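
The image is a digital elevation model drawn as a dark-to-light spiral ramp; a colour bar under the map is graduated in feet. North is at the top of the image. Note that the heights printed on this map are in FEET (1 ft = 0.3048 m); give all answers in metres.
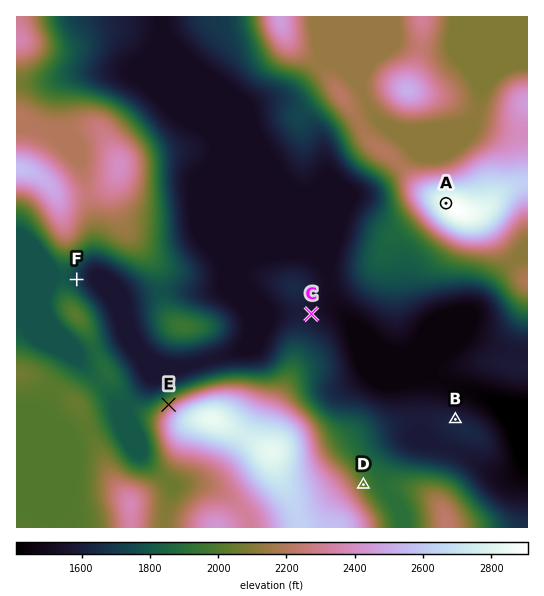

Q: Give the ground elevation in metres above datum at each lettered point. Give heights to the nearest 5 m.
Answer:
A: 880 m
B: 495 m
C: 480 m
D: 620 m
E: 660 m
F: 525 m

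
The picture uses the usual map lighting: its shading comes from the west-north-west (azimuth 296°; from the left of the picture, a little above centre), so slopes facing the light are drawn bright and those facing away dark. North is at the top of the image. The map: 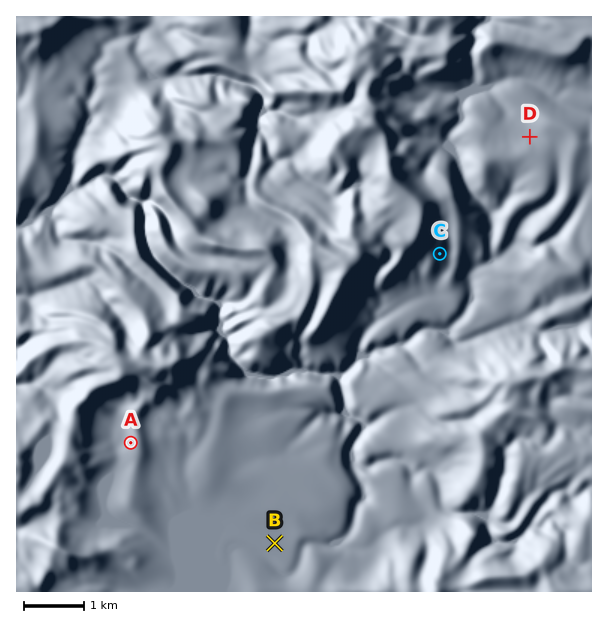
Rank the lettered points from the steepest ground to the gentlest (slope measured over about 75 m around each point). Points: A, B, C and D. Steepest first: C A D B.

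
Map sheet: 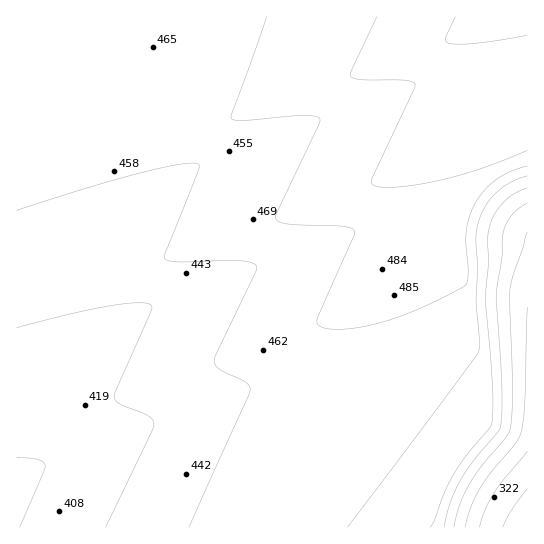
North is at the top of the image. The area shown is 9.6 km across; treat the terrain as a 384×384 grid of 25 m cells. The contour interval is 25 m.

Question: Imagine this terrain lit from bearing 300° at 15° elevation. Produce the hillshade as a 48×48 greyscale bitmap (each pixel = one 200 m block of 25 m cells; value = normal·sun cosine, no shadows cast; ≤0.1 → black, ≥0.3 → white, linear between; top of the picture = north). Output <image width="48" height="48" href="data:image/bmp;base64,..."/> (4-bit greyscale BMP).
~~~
<image width="48" height="48" href="data:image/bmp;base64,Qk32BAAAAAAAAHYAAAAoAAAAMAAAADAAAAABAAQAAAAAAIAEAAATCwAAEwsAABAAAAAAAAAAAAAAABEREQAiIiIAMzMzAERERABVVVUAZmZmAHd3dwCIiIgAmZmZAKqqqgC7u7sAzMzMAN3d3QDu7u4A////AN3d3d3d3d3d3d3MzMy7u7u7qqqmI1Z5q93d3d3d3d3d3d3MzMzLu7u7uqqmI0Z4q93d3d3d3d3d3d3czMzLu7u7uqqnMkVomt3d3d3d3d3d3d3dzMzMu7u7u6qpQjRnid3d3d3d3d3d3d3dzMzMu7u7u7qqYiNWeMzd3d3d3d3d3d3d3MzMy7u7u7qqlCNFZ7zMzd3d3d3d3d3d3MzMzLu7u7uqpyI0Vru8zM3d3d3d3d3d3czMzLu7u7uqqmIjRcu7vMzN3d3d3d3d3dzMzMu7u7u6qpUiRMzMzMzMzN3d3d3d3dzMzMu7u7u7qqlCNMzMzMzMzMzd3d3d3d3MzMy7u7u7qqpjRMzd3dzMzMzMzd3d3d3MzMzLu7u7uqpjRczd3d3dzMzMzMzd3d3czMzLu7u7uqlkRczN3d3d3dzMzMzMzd3dzMzMu7u7u6lUVczN3d3d3d3dzMzMzMzMzMzMu7u7u6hUVczM3d3d3d3d3dzMzMzMzMzMy7u7u6hUVrzMzd3d3d3d3d3dzMy7u8zMzLu7u6dEVqq8zN3d3d3d3d3d3czLu7u7u7u7u6dFZqqqu8zd3d3d3d3d3d3My7u7u7u7u5ZFZqqqqrvM3d3d3d3d3d3dzMu7uqq7u5ZFZ8u6qqqrvM3d3d3d3d3d3czLu6qqqoVFZ8zMu6qqq7zN3d3d3d3d3d3My7qqqXRFd8zMzMu6qqu7zN3d3d3d3d3czMu6qWNFZ8zMzMzMu7qru8zd3d3d3d3dzMy7uVNFZszMzMzMzMu7u7u8zd3d3d3dzMzMuWRFZszMzMzM3dzMu7u7vM3d3d3d3MzMyWRWd8zMzMzMzd3dzMu7u7vM3d3d3MzMyVVniMzMzMzMzd3d3d3Mu7u7vM3d3czMyERWeKu8zMzMzN3d3d3d3Mu7u7vMzMzMyURWd5qrvMzMzN3d3d3d3d3Mu7u7vMzMylNFZ6qZqrvMzM3d3d3d3d3dzLu6q7u8y3M0Zru6qaqrzMzd3d3d3d3d3dzLuqqru6U0VczLuqqqq7zN3d3d3d3d3d3cy7qqqqhDRczMzLuqqqq8zd3d3d3d3d3d3cu6qqmFRMzMzMzLuqqqu8zd3d3d3d3d3d3MuqqZh8zMzMzMzLuqqqvM3d3d3d3d3d3dzLupmczMzMzMzMzLuqqrvN3d3d3d3d3d3My7qszMzMzMzMzMzLuqq7zN3d3d3d3d3czMu8zMzMzMzMzMzMzLu6q7zd3d3d3d3dzMzMzMzMzMzMzMzM3dzLu7u8zd3d3d3dzMzMzMzMzMzMzMzM3d3dzLu7u8zd3d3d3MzMzMzMzMzMzMzMzd3d3dzLu7u8zd3d3czMzMzMzMzMzMzMzd3d3d3dzLu7u8zd3czMzMzMzMzMzMzMzN3d3d3d3dzLu7u8zMzMzMzMzMzMzMzMzM3d3d3d3d3dy7uru8zMzMzMzMzMzMzMzM3d3d3d3d3d3cy7qqu8zMzMzMzMzMzMzMzd3d3d3d3d3d3cu6qszMzMzMzMzMzMzMzd3d3d3d3d3d3d3Lug=="/>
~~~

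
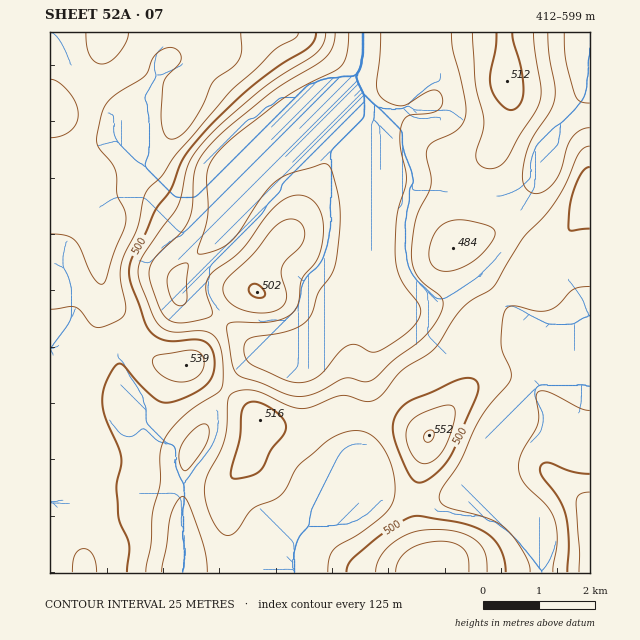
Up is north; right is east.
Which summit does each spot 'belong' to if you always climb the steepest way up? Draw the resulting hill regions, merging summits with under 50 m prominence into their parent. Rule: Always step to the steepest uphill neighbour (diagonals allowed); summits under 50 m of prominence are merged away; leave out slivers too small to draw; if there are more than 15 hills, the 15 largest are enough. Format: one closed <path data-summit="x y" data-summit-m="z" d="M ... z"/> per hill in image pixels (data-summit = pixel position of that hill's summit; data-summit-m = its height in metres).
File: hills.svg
<path data-summit="50 113" data-summit-m="599" d="M590 32l-540 1 0 540 133 0 2-30-3-17 0-29 4-38 33-57 26-36 15-13 16 0 11 3 13 0 5-3 21-20 12-20 11-11 11-5 9-2 16 16 30-2 17-5 38-21 26-24 14-19 13-35 20-36 4-21 5-12 34-46 4-14z"/><path data-summit="439 572" data-summit-m="565" d="M369 295l-9 2-11 5-11 11-12 20-21 20-5 3-24-3-19 2-16 16-22 31-33 57-4 38 0 29 3 17-1 30 359-1-2-29-6-17-11-14-40-29-34 14-25 4-28-3-39-10 3-6-2-38 9-35-2-45 16-47-1-10z"/><path data-summit="429 435" data-summit-m="552" d="M383 309l-2 14-15 41 2 45-9 35 2 38-3 6 39 10 28 3 25-4 31-13 14-43 36-79 3-17-2-2-10 0-8 4-29 8-35 1-11-6-30-28z"/><path data-summit="590 527" data-summit-m="540" d="M535 345l-1 9-6 15-36 79-9 34 41 30 11 14 6 17 2 30 47 0 0-187-9-2-11-7z"/>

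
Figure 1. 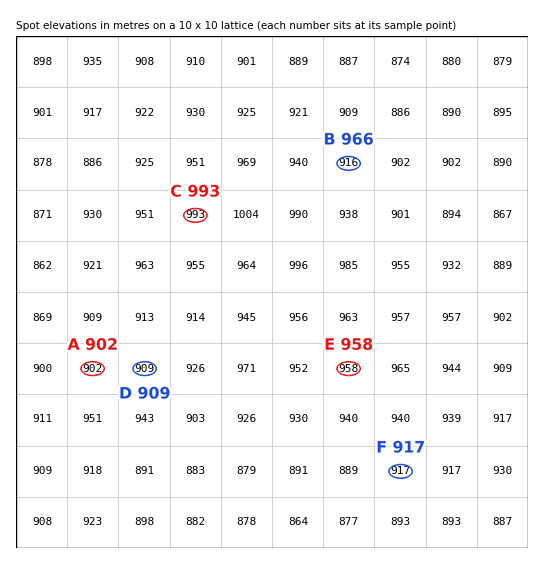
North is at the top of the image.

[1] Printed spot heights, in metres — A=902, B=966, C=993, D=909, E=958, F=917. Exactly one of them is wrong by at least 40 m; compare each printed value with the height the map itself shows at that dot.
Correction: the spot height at B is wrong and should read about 916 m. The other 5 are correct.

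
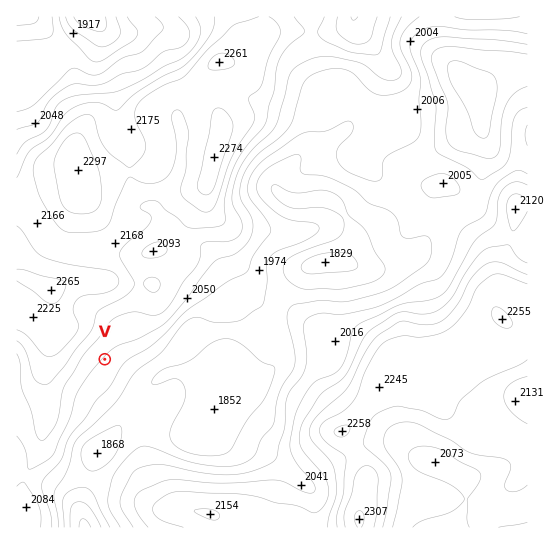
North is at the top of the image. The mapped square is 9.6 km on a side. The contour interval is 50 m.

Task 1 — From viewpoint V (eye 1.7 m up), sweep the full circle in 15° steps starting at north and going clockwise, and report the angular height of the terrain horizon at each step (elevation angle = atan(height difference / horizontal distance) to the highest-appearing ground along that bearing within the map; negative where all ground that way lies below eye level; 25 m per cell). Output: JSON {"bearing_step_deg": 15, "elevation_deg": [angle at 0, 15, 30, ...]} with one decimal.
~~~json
{"bearing_step_deg": 15, "elevation_deg": [7.3, 5.3, 3.8, 3.1, 0.0, 0.6, 2.0, 2.4, 2.5, 1.0, 1.8, 0.6, -2.4, -1.9, 0.6, 3.1, 4.5, 6.7, 9.2, 10.8, 11.8, 11.7, 10.4, 8.2]}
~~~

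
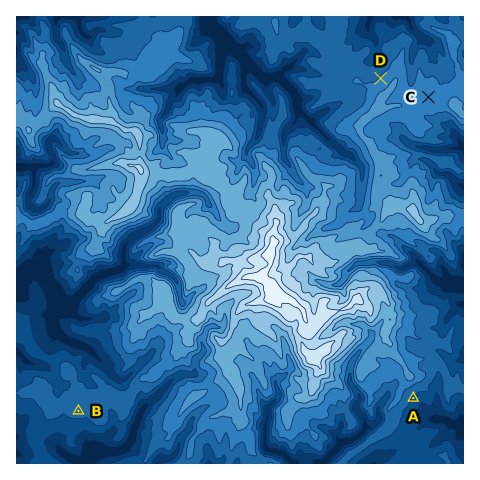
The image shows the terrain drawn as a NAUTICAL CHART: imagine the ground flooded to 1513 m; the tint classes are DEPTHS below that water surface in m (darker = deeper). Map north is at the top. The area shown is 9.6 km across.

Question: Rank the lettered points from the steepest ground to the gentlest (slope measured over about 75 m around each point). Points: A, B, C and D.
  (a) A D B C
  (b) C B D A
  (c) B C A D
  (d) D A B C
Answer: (a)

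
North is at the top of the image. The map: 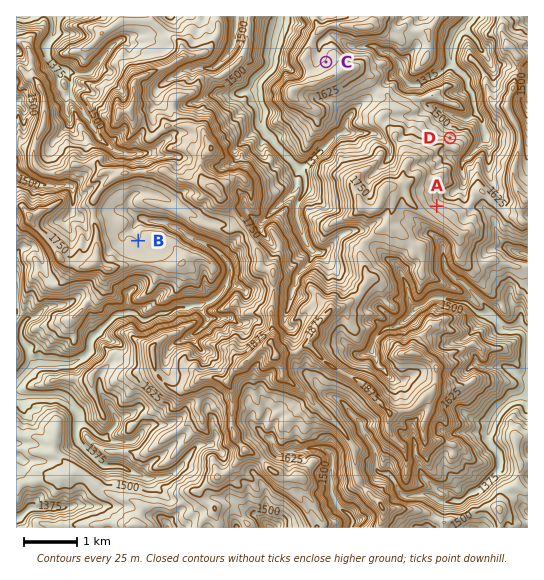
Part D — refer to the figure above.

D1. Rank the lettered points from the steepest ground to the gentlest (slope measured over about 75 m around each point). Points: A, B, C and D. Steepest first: D A C B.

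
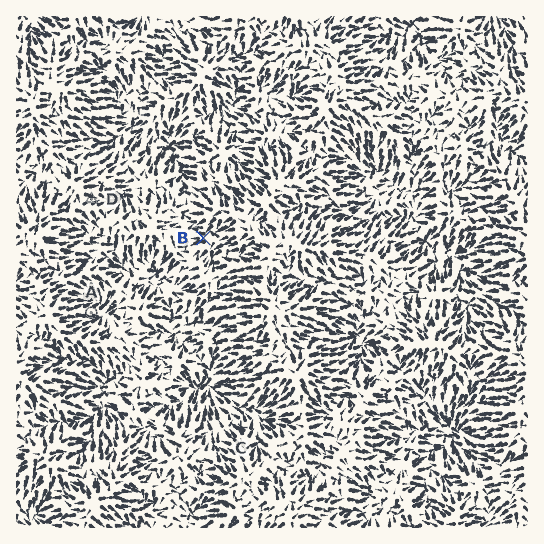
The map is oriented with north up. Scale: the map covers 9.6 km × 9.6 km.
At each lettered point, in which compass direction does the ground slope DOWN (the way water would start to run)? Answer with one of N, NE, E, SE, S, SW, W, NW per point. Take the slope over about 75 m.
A E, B W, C NW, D E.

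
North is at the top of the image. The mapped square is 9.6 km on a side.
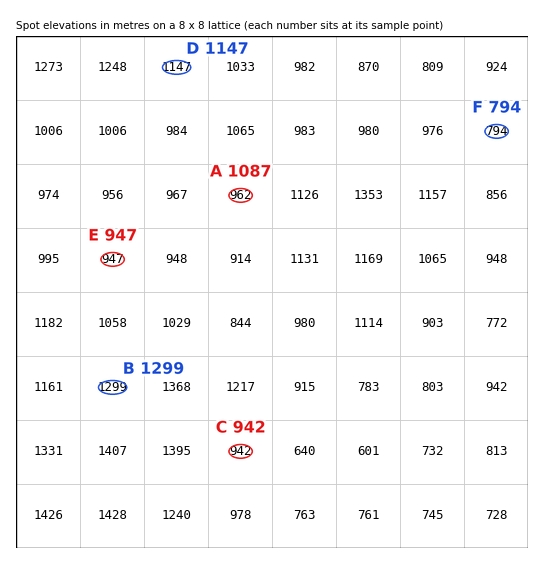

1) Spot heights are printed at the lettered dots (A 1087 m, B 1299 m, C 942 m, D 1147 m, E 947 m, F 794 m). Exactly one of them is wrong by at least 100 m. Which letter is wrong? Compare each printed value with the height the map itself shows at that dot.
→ A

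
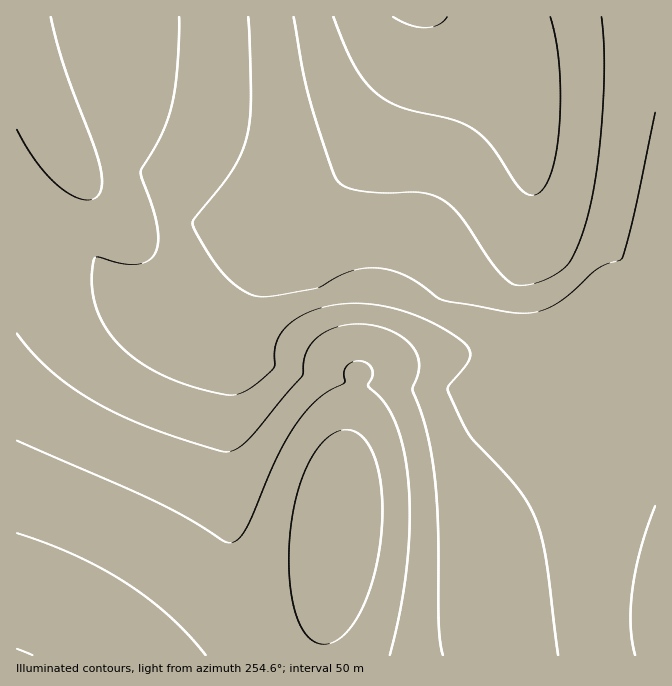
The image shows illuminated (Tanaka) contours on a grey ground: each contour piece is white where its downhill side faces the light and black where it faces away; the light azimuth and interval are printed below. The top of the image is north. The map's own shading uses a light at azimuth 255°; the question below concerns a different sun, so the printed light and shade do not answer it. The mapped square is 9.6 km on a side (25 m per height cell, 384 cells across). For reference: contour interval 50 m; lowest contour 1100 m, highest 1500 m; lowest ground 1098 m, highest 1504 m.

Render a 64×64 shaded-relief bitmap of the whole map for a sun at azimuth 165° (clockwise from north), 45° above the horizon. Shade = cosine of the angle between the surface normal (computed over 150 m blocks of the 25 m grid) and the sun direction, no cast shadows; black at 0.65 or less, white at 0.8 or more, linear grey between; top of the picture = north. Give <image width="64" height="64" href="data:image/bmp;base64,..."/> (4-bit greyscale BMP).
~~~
<image width="64" height="64" href="data:image/bmp;base64,Qk12CAAAAAAAAHYAAAAoAAAAQAAAAEAAAAABAAQAAAAAAAAIAAATCwAAEwsAABAAAAAAAAAAAAAAABEREQAiIiIAMzMzAERERABVVVUAZmZmAHd3dwCIiIgAmZmZAKqqqgC7u7sAzMzMAN3d3QDu7u4A////AHd3d3d3d3d3d3d3dmZlVEMzIiMzRVZmZmZmVVVVVVVmd3d3d3d3d3d3d3d3ZmVURDMiIjNFVmZmZmZVVVVVVVZ3d3d3d3d3d3d3d3dmZVVEMyIiM0RWZmZmZlVVVVVVVXd3d3d3d3d3d3d3d3ZmVUQzIiIjNFZmZmZmVVVVVVVVd3d3d3d3d3d3d3d3dmZVRDMiIiM0VWZmZmZVVVVVRER3d3d3d3d3d3d3d3d3ZlVEMyIiIzRVZmZmZlVVVVVERIh3d3d3d3d3d3d3d3dmZVRDMiIiNEVmZmZmVVVVVERDiIiId3d3d3d3d3d3d3ZlVEMyIiI0RWZmZmZVVVVURDOIiIiIh3d3d3d3d3d3d2ZVQzIiIjNFZmZmZmVVVVREM4iIiIiIh3d3d3d3iHd3ZlVEMyIiM0VmZmZmZVVVVEQziIiIiIiIiHd3d3eIiHd2ZVQzIiIzRWZmZmZmVVVURDOIiIiIiIiIiHd3eIiIh3ZlVEMyIjNFVmZmZmZVVVVEQ4iIiIiIiIiIiHeIiIiId2ZVQzMjM0VWZmZmZlVVVURDiIiIiIiIiIiIiIiIiIiHdmVEMzMzRVZmZmZmZVVVREOIiIiIiIiIiIiIiImZiIh3ZVQzMzRFVmZmZmZmVVVERIiIiIiIiIiIiIiImZmZiIdmVEMzNEVWZmZmZmZVVVREiIiIiIiIiIiIiIiZmZmYh3ZVRDM0RVZmZmZmZmVVVESIiIiIiIiIiIiIiZmamZmId2VURERFZmZmZmZmZVVVRIiIiIiIiIiIiIiJmqqqqZiHZlRERFVmZmZmZmZmVVVEiIiIiIiIiZmZmZmqqqqqmYh2VUREVWZnd3d2ZmZlVVSIiIiIiJmZmZmZmaqru6qpmHdlVUVVZnd3d3dmZmVVVIiIiIiJmZmZmZmaqru7u6qZh2ZVVVZmd3d3d3ZmZlVViIiIiImZmZmZmZqru7u7uqmIdmVVVmd3d3d3d2ZmVVWIiIiIiZmZmZmZmqu8zMy7qph3ZlVmZ3d3d3d3dmZlVYiIiIiJmZmZmZqqu8zMzMu6mYd2ZmZ3d3d3d3d3ZmZViIiIiImZmZmZqqq7zMzMzLuph3ZmZnd3eIiIh3d2ZlWIiIiIiJmZmZmqqrvM3d3Muph2VEREVWd3iIiId3ZmZXeIiIiIiZmZmaqqu8zMy6mHZUMyIREiM0VniIiHd2Zld3eIiIiImZmZmqq7u6qZiHdmVEMyIiIiIjRWd4d3ZmZ3d3d4iIiImZmZqZmYiImZmYh2ZVREREMzMzNFZ3d2Znd3d3d4iIiImZmHd3iJqru6qpiHdmZmZVVUQzM0VmZmd3d3d3d3iIiIdmVWiaq8zMzLuqmYiIh3d3ZlVDIjRmZmZnd3d3d3eHZURWeKvM3e7t3Mu7qqmZmZiId2VCIkZmZmZmZmd3d2RERWeJvN3v///u7dzMu7u7qqqYh2QyJWZmZmZmZmZkMzRWZ5q83v/////+7d3d3MzMy7qYdlQ0ZmZmZmZmVTIjRVZ4ms3v////7tzMu7zM3d3dzLqYdlVmZlVVVVVCIjRFZ4mrzu//7tzLqpmYiZqrze7t3LqYdmZVVVVVQyEjNFZniavM3My7u6qpmIh3d4iaze7tzLqXZVVVVVQxEiNEVniZqqqqqqqqqpmYiHd3d4iave7ty5d1VVVVQhEiM0VmeJiHd4mZqqqpmYiHd3d3iImavN3Kh3VVVVQxEiM0VWeHdlVWeImZqZmZiId3d3d4iZmaqph3dVVVQxEiM0RWd2VERFVniJmZmZiIh3d3d3iImZmYiHd1VVUxEiM0RWZlQzRERWZ4iJmZiIh3d3d3d4iJmZiId3VVVCIiM0RVZlMzM0REVmd4iIiIiHd3d3d3iIiZiIh3dVVDIjM0RVZUMzMzNERVZneIiIiIh3d3d3d4iIiIiHd1VTIjNEVVZUMzMzMzREVWd3iIiIiHd3d3d3iIiIiId3VUMzNEVVZUMzMzMzNERVZnd4iIiIh3d3Z3d4iIiIh3dVMzREVWZkMzMzMzNERFVWZ3eIiIiId3dnd3eIiIiHd2QzRFVWZlQzMzMzM0REVVZnd4iIiIh3d3Z3d4iIiId3U0RFVWZlREMzMzM0REVVZmd3iIiIiId3d3d3eIiIh3dURFVWZmRERERERERERVVmZ3eIiIiIh3d3d3d3iIiHd0RFVWZmVERERERERERVVWZneIiImYiId3d3d3d4iHd3RVVWZmVVRERERERERFVWZnd4iImZmIh3d3d3d3eId3dFVWZmZVVVRERERERFVVZmd3iIiZmYiId3d3d3d3d3d1VWZmZVVVVVRERERFVVVmZ3eIiJmZiIh3d3d3d3d3d3VWZmZlVVVVVVRERVVVVWZnd4iImZmIiHd3d3d3d3d3dWZmZlVVVVVVVVVVVVVVZmd3eIiJmYiId3dmd3d3d3d1ZmZmVVVVVVVVVVVVVVVmZnd4iIiIiIh3d2Znd3d3d3VmZmZVVVVVVVVVVVVVVVZmd3iIiIiIh3d2ZmZ3d3d3dWZmZVVVVVVVVVVVVVVVVmZ3d4iIiIh3d3ZmZmd3d3d2ZmZlZVVVVVVVVVVVVVVVZmd3iIiIh3d3ZmZmZnd3d3ZmVlVlVVVVVVVVVVVVVVVmZ3d4iId3d3ZmZmZmZ3d3dWVWVmZVVVVVVVVVVVVVVWZ3d4iHd3d2ZmZmZmZmZ3d1ZVZWZlVVVVVVVVVVVVVVZnd3iId3d2ZmZmZmZmZmd3"/>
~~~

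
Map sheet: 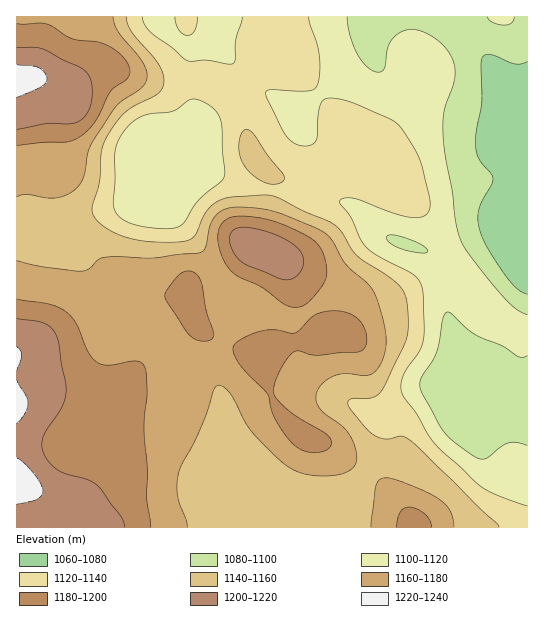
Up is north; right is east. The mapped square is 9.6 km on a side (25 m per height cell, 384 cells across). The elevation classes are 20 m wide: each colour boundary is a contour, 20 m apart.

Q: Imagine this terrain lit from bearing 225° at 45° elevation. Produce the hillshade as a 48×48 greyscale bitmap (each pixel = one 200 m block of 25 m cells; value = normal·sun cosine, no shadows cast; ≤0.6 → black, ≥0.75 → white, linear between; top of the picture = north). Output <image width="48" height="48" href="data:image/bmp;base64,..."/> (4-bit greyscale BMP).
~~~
<image width="48" height="48" href="data:image/bmp;base64,Qk32BAAAAAAAAHYAAAAoAAAAMAAAADAAAAABAAQAAAAAAIAEAAATCwAAEwsAABAAAAAAAAAAAAAAABEREQAiIiIAMzMzAERERABVVVUAZmZmAHd3dwCIiIgAmZmZAKqqqgC7u7sAzMzMAN3d3QDu7u4A////ALu7u7uqmIiaqqu7u7u7u7u8zLqHeJmZiMy7u7qpmImaqqu7u7u7u7u8zKmHeIiIiMy7qqqZmImaqqu7u7u7u7u8y5d3eHd3iLqZmZmZmZmaqru7u7u7u7u7uod4d2Z5mpiIiImqqZmaq7u7u7zMzLu7qYiIdmeau3d3iJqqqZmqq7u7u83d3LuqmZmHZWiruod4maq6mZmqqru7vN7t3LqZmZl2VnmqqYiZqqu6mZqqqqu7ze7tupiImZhlV4mqmZmaqru6maqqqqu83u3KmHZ4mpdVaJq6qaqqqru6qqq6qqu93tyodmaJqpZmiaq7qqqqqru6qqu6qqvN3cqXZmiauYZnmqu7qqqqqqu6qru6qqvN3LmIeJq7qXZomru7uqqZmaqqqruqmqvd26qZmrzMqHeJqru7u6qZmZqqqqqqmrze26qqq83cmIiaq7u7u6qZmZmqqqqqqs3uy6q7vN3bmJmqq7vMzKqZiJmqqqqqu83ty6u7zN3KmZqqq7zMzKqYiJmqqqqrzMzMuqq8zNy5iJmZq83d3JmIiJmqqqq8zLuqqaq7zMuoiJiIrN3dzIiHeJmruqvMy5mZmaq7u6mHiIh4rO7cuoh3eJqru7zNyYiaqru7qph3iId5ve3KmIh3iJq7zMzMuYmrvMy7qZiIiId5vdyod4iIiZq8zLvMqIq83u3LqpmYiHd5vMqGZpmZmau7u6q7mJve/+3LqpmId3d5vLl2Z5mqqqu7qpqqmK3//+y6qYh2ZmeJu6hmeKqqq7u6mZmZiL7/7cupiHZVVWeKu5dniaq7u7qpiIiHet/+y6mIdlVVVomruod4mru7uqmId3d3nP/sqYd2VVVWeavMuXeJqqqqqph2Zmd4vf65h2VURVV4rN3cqHiKq6qqqYdmd4iazduGVURERWeb3u3LmIiau7u7qph3iZqrzLhlRERWZ4m97ty5iImru7zMuqmImqq7u5hmZneImavN3cqYiJqru8zMy6mImqu7uqmJqqqqq7zMy6mIiZqru7zMupiImqu7u6u8zLqqq7u8uqmIiZqqu7vLupd4mqu7u83uy5mZqru7uqmIiJmqqszMuod4mru7u87tuYiZqru7upmIiZmqqt3My5iIqru7vN7smIiaq8y7qpiImZmqmd3d3KmJq7u7vN7biImrvMuqmZmZmZmqqt3d3LmZq8zMvN3KiJq7u7qpmZmZmZqqqszN3KmJvN3LvN3JiJq7u6qZmZmZmZqqqszMy5iavNzLzdy5mau7u6mImaqqqpqqq7u7uoibzMuqvMupmru7upmJmqqqqZmqu7u6qYiruqmau7qau8y7qpmZqru6qZmru6qZiIiqmHeJqqqrzMy6qZmaq8u6mZmrvIiHd4mpdVZ5qqq8zMu6mZmqvMu5iIq8zId2eImXVEaKqqu8zLqpmZmrvLuoiJvN3Ih3iZmGRFiru7u8y6qZmZqru7qIibzdzJmZqql1RXq7u7u7u6mZmZqru6mIm83cy6qqqql1Vpu7uru7u6qZmZqqqqmZrM3Muw=="/>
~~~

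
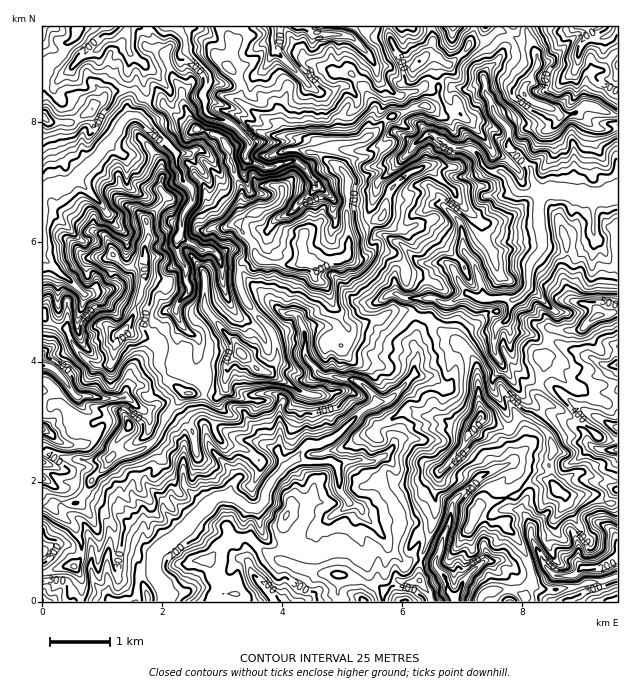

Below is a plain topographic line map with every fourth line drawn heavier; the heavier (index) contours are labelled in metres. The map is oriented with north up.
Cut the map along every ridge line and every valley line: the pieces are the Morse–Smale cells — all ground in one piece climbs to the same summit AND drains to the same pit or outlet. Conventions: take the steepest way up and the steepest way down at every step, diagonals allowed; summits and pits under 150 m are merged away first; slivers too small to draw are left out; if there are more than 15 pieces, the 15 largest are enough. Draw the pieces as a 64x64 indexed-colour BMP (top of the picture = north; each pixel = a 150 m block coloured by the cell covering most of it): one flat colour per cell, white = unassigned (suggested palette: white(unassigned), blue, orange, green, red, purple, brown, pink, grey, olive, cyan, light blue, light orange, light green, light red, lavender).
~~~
<image width="64" height="64" href="data:image/bmp;base64,Qk12CAAAAAAAAHYAAAAoAAAAQAAAAEAAAAABAAQAAAAAAAAIAAATCwAAEwsAABAAAAAAAAAA////ALR3HwAOf/8ALKAsACgn1gC9Z5QAS1aMAMJ34wB/f38AIr28AM++FwDox64AeLv/AIrfmACWmP8A1bDFABERERERERERERERERERERERERERERAAd3AAALu+7u7uEREREREREREREREREREREREREREREAd3d3d3u77u7u4REREREREREREREREREREREREREREAB3d3d3d7vu7u7hEREREREREREREREREREREREREREQB3d3d3d7u7u+7uERERERERERERERERERERERERERFRB3d3d3d3u7u7u74RERERERERERERERERERERERERFVV3d3d3d3e7u7u7uxERERERERERERERERERERERERFVVVd3d3d3e7u7u7u7EREREREREREREREREREREREREVVVV3d3d3e7u7u7u7sREREREREREREREREREREREREVVVVXd3d3d7u7u7u7uxEREREREREREREREREREREREVVVVVV3d3u7u7u7u7u7EREREREREREREREREREREREVVVVVVXd3e7u7u7u7u7uqqhEREREREREREREREREREVVVVVVVd3d3e7u7u7u7maqqoREREREREREREREREREVVVVVVVV3d3d3e7u5mZmZqqqqERERERERERERERERERVVVVVVVXd3d3d3e3mZmZmqqqoRERERERERERERERERFVVVVVVVd3d3d3d3mZmZmaqqqqERERERERERERERERERVVVVVVVXd3d3d3eZmZmZqqqqqhEREREREREREREREREREVVVVVV3d3d3d3mZmZmqqqqqqqoRERERERERERERERERFVVVVVd3d3d3eZmQAKqqqqqqqqEREREREREREREREREVVVVVV3d3d3eZmQAAqqqqqqqqoREBEREREREREREREVVVVVVVd3Z3eZmZkACqqqqqqqqqEAARERERERERERERVVVVVVVWZmZpmZmZmaqqqqqqraoAABERERERERERERVVVVVVVVZmZmaZmZmZqqqqqqrd3dAAEREREREREREREVVVVVVVVmZmaZmZmZmqrd3d3d3d1EQiEREREREREREREVVVVVVWZmZpmZmZmaqt3d3d3d1ERCIRERERERERERERFVVVVWZmZmmZmZmZqt3d3d3d1ERCIiEREREREREREREVVVVVZmZmZpmZmZnd3d1N3d3UREIiIRIiERERERERERVVVVVmZmZmmZmZmd3dRETd3dREQiIiIiIREREREREREVVVVWZmZmaZmZmZDd1ERN3d1ERCIiIiIhEREREREREVVVVWZmZmZpmZmZkA1ERE3dREREIiIiIiERERERERERFVVmZmZmZmmZmZmQD/REREREREIiIiIiEREREREREREVVmZmZmZmZmZpmZ//9EREREREIiIiIiERERERMzMxERVmZmZjNmZmZmaZn//0REREREQiIiIiEREREREzMzMzNmZmZmM2ZmZmZmZv//9ERERERCIiIiIREREREzMzMzMzYzZmYzZmZmZmZm//9EREREREQiIiIRERERETMzMzMzMzMzMzMzZmZmZmb/9ERERERERCIiIhERERETMzMzMzMzMzMzMzNmZmZmZv9EREREREREIiIiERERETMzMzMzMzMzMzMzM2ZmZmZm9EREREREREQiIiIRERERMzMzMzMzMzMzMzMzZmZmZmNEREREREREQiIiIiIiIiIiIjMzMzMzMzMzMzM2ZmZmY0RERERERERCIiIiIiIiIiIiMzMzMzMzMzMzMzMzMzYzREREREREREIiIiIiIiIiIiIzMzMzMzMzMzMzMzMzMzNEREREREREQiIiIiIiIiIiIjMzMzMzMzMzMzMzMzMzM0RERERERERCIiIiIiIiIiIiMzMzMzMzMzMzMzMzMzMzRERERERERCIiIiIiIiIiIiIzMzMzMzMzMzMzMzMzMzNERERERERCIiIiIiIiIiIiIjMzMzMzMzMzMzMzMzMzM0REREREQiIiIiIiIiIiIiIiMzMzMzMzMzMzMzMzMzMziIREREIiIiIiIiIiIiIiIiIzMzMzMzMzMzMzMzMzMzOIiEREQiIiIiIiIiIiIiIiIjMzMzMzMzMzMzMzMzMzM4iIhERCIiIiIiIiIiIiIiIjMzMzMzMzMzMzMzMzMzMziIiIREIiIiIiIiIiIiIiIjMzMzMzMzMzMzMzMzMzMzOIiIiEIiIiIiIiIiIiIiIiMzMzMzMzMzMzMzMzMzMzM4iIiIgiIiIiIiIiIiIiIiIiIjMzMzMzMzMzMzMzMzMziIiIiCIiIiIiIiIiIiIiIiIiIzMzMzMzMzMzMzMzMzOIiIiIgiIiIiIiIiIiIiIiIiIiMzMzMzMzMzMzMzMzM4iIiIiIIiIiIiIiIiIiIiIiIiIiMzMzMzMzMzM8wzM8iIiIiIgiIiIiIiIiIiIiIiIiIiIiIzMzMzMzPMzMzMyIiIiIiCIiIiIiIiIiIiIiIiIiIiIiMzMzMzPMzMzMzIiIiIiIIiIiIiIiIiIiIiIiIiIiIiIzMzMzM8zMzMzMiIiIiIgiIiIiIiIiIiIiIiIiIiIiIjMzMzMzzMzMzMyIiIiIiCIiIiIiIiIiIiIiIiIiIiIiMzMzMzM8zMzMzIiIiIiIIiIiIiIiIiIiIiIiIiIiIiIzMzMzMzzMzMzMiIiIiIgiIiIiIiIiIiIiIiIiIiIiIzMzMzMzPMzMzMyIiIiIiCIiIiIiIiIiIiIiIiIiIiIjMzMzMzPMzMzMzIiIiIiCIiIiIiIiIiIiIiIiIiIiIiMzMzMzM8zMzMzM"/>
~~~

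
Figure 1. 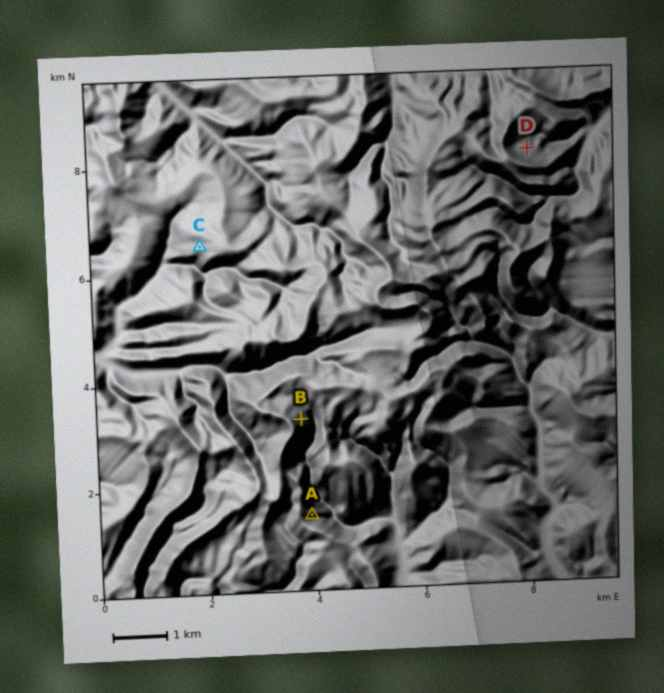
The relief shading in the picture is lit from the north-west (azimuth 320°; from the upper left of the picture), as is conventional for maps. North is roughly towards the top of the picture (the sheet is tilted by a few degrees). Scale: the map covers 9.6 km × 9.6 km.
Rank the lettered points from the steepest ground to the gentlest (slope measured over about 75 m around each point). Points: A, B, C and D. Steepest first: B A D C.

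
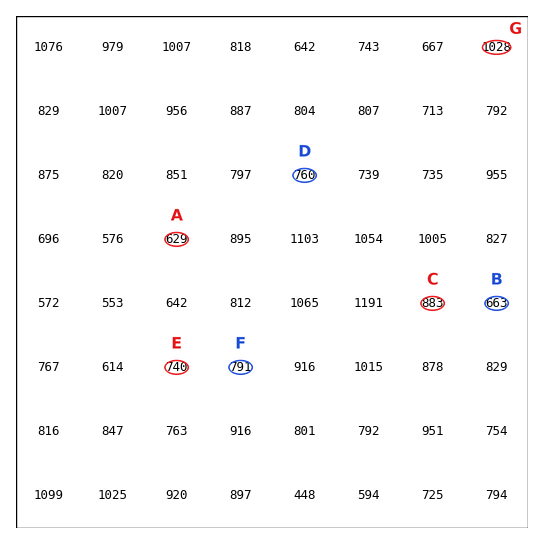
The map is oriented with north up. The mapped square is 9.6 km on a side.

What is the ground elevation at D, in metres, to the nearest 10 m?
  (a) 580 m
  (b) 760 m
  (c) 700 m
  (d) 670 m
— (b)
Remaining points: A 630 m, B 660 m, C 880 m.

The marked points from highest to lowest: G F E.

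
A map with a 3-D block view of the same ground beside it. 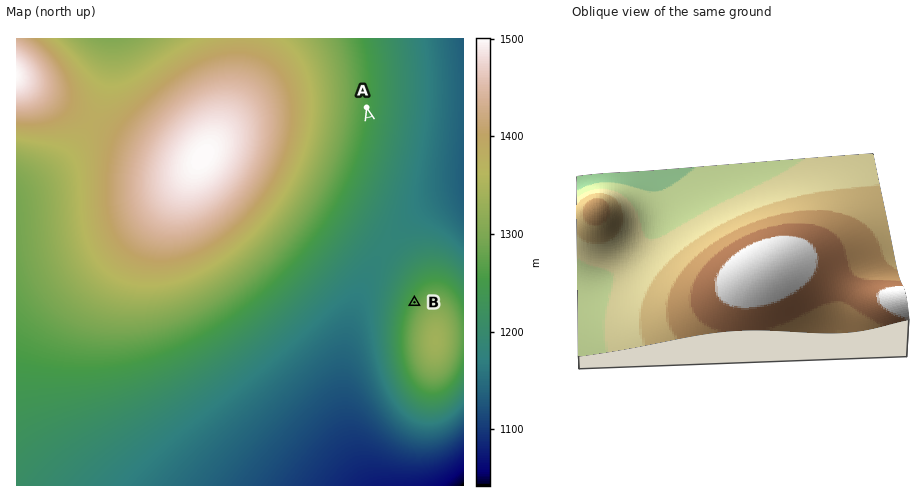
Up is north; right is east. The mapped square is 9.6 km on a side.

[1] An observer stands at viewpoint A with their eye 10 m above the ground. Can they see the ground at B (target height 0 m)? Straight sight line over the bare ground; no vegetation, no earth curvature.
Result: yes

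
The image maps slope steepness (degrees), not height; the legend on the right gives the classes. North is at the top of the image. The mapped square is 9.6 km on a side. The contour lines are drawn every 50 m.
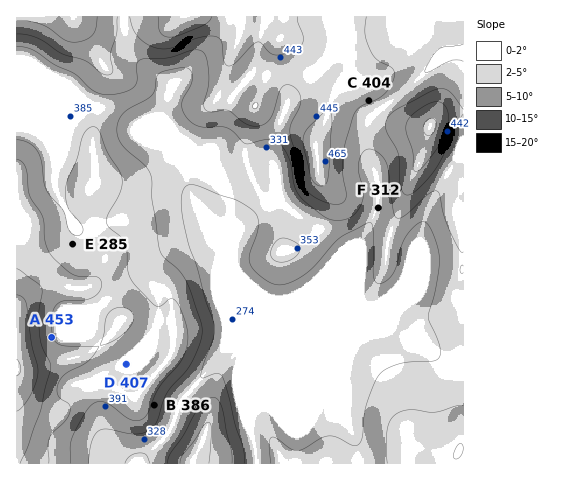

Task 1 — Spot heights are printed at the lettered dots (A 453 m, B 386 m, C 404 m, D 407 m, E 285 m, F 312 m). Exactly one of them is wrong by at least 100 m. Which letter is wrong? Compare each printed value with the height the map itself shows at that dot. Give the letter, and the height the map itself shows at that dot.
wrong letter E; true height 410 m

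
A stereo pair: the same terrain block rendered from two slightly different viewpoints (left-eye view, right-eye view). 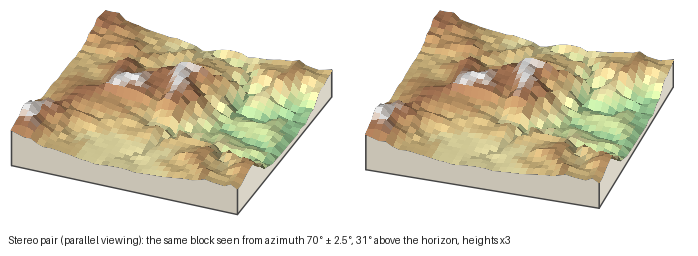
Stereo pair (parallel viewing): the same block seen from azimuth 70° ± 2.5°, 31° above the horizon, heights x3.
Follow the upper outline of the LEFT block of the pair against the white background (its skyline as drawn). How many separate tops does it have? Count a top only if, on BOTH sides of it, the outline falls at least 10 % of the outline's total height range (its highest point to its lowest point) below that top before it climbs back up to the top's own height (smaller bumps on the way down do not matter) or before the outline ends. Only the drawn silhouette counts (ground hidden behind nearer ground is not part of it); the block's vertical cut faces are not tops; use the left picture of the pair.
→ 2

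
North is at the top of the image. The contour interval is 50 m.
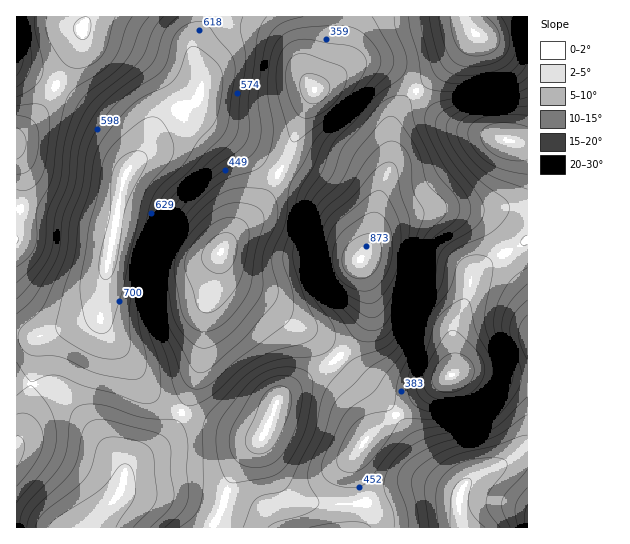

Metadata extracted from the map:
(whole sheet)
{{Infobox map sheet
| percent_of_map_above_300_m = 92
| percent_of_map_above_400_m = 73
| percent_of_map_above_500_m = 52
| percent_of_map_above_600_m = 29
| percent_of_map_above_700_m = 11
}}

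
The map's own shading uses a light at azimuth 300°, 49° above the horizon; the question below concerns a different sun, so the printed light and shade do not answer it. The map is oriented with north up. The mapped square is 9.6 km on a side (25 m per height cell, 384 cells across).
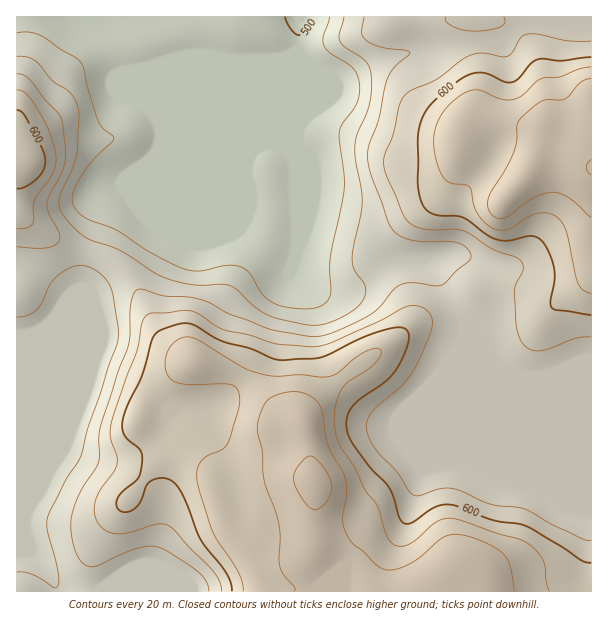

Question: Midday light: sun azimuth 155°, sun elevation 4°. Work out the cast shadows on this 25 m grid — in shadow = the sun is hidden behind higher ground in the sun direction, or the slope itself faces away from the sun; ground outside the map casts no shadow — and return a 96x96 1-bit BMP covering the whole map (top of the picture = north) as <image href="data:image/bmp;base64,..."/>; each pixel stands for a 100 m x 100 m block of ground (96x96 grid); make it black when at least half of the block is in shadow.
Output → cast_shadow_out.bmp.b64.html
<image width="96" height="96" href="data:image/bmp;base64,Qk2+BAAAAAAAAD4AAAAoAAAAYAAAAGAAAAABAAEAAAAAAIAEAAATCwAAEwsAAAIAAAAAAAAA////AAAAAAAAAAAAAAAAAAAAAAAAAAAAAAAAAAAAAAAAAAAAAAAAAAAAAAAAAAAAAAAAAAAAAAAAAAAAAAAAAAAAAAAAAAAAAAAAAAAAAAAAAAAAAAAAAAAAAAAAAAAAAAAAAHAAAAAAAAAAAAAAAHgAAAAAAAAAAAAAAHwBgAAAAAAAAAAAAH4f4AAAAAAAAAAAAH//8AAAAAAAAAAAAD//4AAAAAAAAAAAAD//wAAAAAAAAAAAAD//AAAAAAAAAAAAAD+AAAAAAAAAAAAAAB8AAAAAAAAAAAAAAB4AAAAAAAAAAAAAAAgAAAAAAAAAAAAAAAAAAAAAAAAAAAAAAAAAAAAAAAAAAAAAAAAAAAAAAAAAAAAAAAAAAAAAAAAAAAAAAAAAAAAAAAAAAAAAAAAAAAAAAAAAAAAAAAAAAAAAAAAAAAAAAAAAAAAABgAAAAAAAAAAAAAAB4AAAAAAAAAAAAAAB8AAAAAAAAAAAAAAD8AAAAAAAAAAAAAAD+AAAAAAAAAAAAAAD+AAAAAAAAAAAAAAB+AAAAAAAAAAAAAAB+AAAAAAAAAAAAAAB+AAAAwAAAAAAAAAB/AAAB4AAAAAAAAAB/AAAB4AAAAAAAAAA/gAAA/4AAAAAAAAA/gAAA/+AAAAAAAAA/gAAA//gAAAAAAAAfAAPh//8AAAAAAAAfA4fz///AAAAAAAAOB4f3///gAAAAAAAAD8fH///wAAAAAAAAD8EH///wAAAAAAAAH8AH///wAAAAAAAAH8AH///wAAAAAAAAH8AH///gAAAAAAAAH+AD///AAAAAAAAAH/AD//+AAAAAAAAAH/gA//4AAAAAAAAAD/wAP8AAAAAAAAAAD/wADwAAAAAAAAAAAfgAAAAAAAAAAAAAAAAAAAAAAAAAAAAAAAAAAAAAAAAAAAAAAAAAAAAAAAAAAAAAAAAAAAAAAAAAAAAAAAAAAAAAAAAAAAAAAAAAAAAAAAAAAAAAAAAAAAAAAAAAAAAAAAAAAAAAAAAAAAAAAAAAAAAAAAAAAAAAAAAAAAAAAAAAAAAAAAAAAAAAAAAAAAAAAAAAAAAAAAAAAAAAAAAAAAAAAAAAAAAAAAAAAAAAAAAAAAAAAAAAAAAAAAAAAAAAAAAAAAAAAAAAAAAAAAAAAAAAAAAAAAAAAAAAAAAAAAAAAAAAAAAAAAAAAAAAAAAAAAAAAAAAAAAAAAAAAAAAAAAAAAAAAAAAAAAAAAAAAAAAAAAAAAAAAAAAAAAAAAAAAAAAAAAAAAAAAAAAAAAAAAAAIAAAAAAAAAAAAAwAOAAAAAAAAAAAAAAAfAHAAAAAAAAAAAAAfAPAAAAAAAAAAAAAfgPgAAAAAAAAAAAA/wPAAAAAAAAAAAAA/4PB8AAAAAAAAAAA/4PD8AAAAAAAAAAA/4GD8AAAAAAAAAAAfwAD8AAAAAAAAAAAPAAD8AAAAAAAAAAAAAAD8AAAAAAAAAAAAAAD4AAAAAAAAAAAAAADwAAAAAAAAAAAAAABgAAAAAAAAAAAAAAAAAAAAAAAAAAAAAAAA="/>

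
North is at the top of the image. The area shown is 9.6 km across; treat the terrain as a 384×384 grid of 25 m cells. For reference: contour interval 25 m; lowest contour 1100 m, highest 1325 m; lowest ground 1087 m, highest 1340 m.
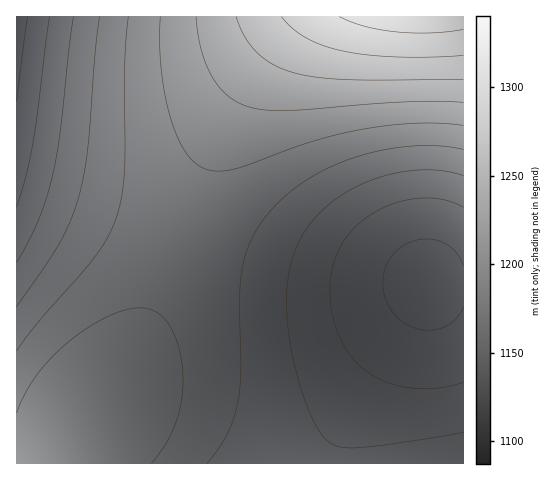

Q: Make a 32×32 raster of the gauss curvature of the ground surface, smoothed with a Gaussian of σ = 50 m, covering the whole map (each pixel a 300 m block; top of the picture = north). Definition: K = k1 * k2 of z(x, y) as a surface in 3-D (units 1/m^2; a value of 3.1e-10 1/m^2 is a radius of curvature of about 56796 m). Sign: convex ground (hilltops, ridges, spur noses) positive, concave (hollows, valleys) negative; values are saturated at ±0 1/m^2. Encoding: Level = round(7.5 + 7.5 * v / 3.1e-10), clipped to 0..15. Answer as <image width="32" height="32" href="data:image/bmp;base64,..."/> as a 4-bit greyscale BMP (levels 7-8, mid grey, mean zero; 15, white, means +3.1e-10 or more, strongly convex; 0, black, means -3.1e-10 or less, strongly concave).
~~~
<image width="32" height="32" href="data:image/bmp;base64,Qk12AgAAAAAAAHYAAAAoAAAAIAAAACAAAAABAAQAAAAAAAACAAATCwAAEwsAABAAAAAAAAAAAAAAABEREQAiIiIAMzMzAERERABVVVUAZmZmAHd3dwCIiIgAmZmZAKqqqgC7u7sAzMzMAN3d3QDu7u4A////AP///ty6mHZVREREREVWZ3j//+3LqZh3ZVVERERVVmd3//7dy6mYh3ZlVVRFVWZ3d//t3LqpmId3ZlVVVVZmd3f+3MuqmZiId3ZmVVVmZ3iI3cu6qZmIiId3ZmZmZneIiMy7qpmYiIiId3ZmZnd4iZm6qpmIiIiIiHd3d3d4iZqqqZmIiIiIiIh3d3d3iJqru5mIh3d3d3d3d3d3iJmrvMyId3d3d3d3d3d3eImavM3ud3dmZmZmd3d3d3iJq83u/2ZmZmZmZmZmZ3eImqze//9mZVVVVVVmZmZneJq87///VVVVVVVVVVVWZ3iaze///1VVRERERVVUVWZ4ms3///9VVEREREREREVWeJrN////VVVVVVVVVEREVWeJvO///1VVVVVVVVVERFVneavO//9mZVVVVVVVVERFVniavO7/ZmZmZmZlVVVERVZniavN3WZmZmZmZmVVRERVZniau8tmZmZmZmZmVVRERVZ3iaqqZ3d3d3ZmZlVURERVZ4iZmHd3d3d3dmZlVEREVWZ4iId3d3d3d3dmZVVERFVmd4h3d3d3d3d3dmZVRERVZnd3dnd4iIh3d3dmVVRFVWZ3d3aIiIiIiHd3ZlVVVVZneIiHiIiIiIiHd2ZlVVVmd4iJiIiIiIiIh3d2ZlVmZ3iJmZmIiIiIiIh3dmZmZneJmqu6"/>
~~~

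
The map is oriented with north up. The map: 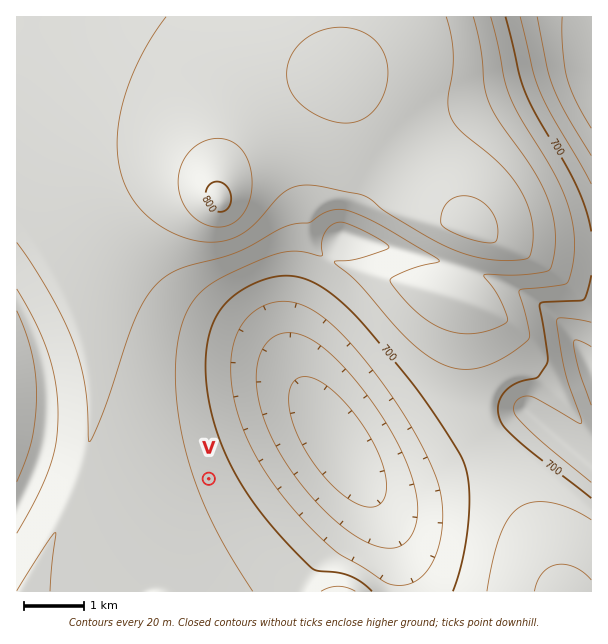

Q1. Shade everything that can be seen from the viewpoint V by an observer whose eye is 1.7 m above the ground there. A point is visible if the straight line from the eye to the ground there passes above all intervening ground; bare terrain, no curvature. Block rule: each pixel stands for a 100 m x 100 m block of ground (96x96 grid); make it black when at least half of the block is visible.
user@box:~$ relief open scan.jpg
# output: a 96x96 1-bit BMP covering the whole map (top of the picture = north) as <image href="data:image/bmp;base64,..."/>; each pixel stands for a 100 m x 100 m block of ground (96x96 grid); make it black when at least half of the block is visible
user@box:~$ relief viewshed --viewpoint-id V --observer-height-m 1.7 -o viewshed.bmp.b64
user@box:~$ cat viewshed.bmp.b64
<image width="96" height="96" href="data:image/bmp;base64,Qk2+BAAAAAAAAD4AAAAoAAAAYAAAAGAAAAABAAEAAAAAAIAEAAATCwAAEwsAAAIAAAAAAAAA////AAAAAAAAAAAAA///w////+AAAAAAA///x////+AAAAAAB////////+AAAAAAD////////+AAAAAAD////////+AAAAAAH////////+AAAAAAP////////+AAAAAAP////////8AAAAAAf////////8AAAAAAf////////8AAAAAA/////////8AAAAAA///A/////4AAAAAB//4Af////4AAAAAB//gAP////4AAAAAD/+AAP////wAAAAAH/8AAP////wAAAAAH/wAAP////gAAAAAP/gAAP////AAAAAAf+AAAP////AAAAAAf8AAAP///+AAAAAA/4AAAP///8AAAAAB/4AAAf///8AAAAAB/wAAAf///4AAAAAD/wAAA////wAAAAAH/wAAA////gAAAAAH/wAAB////AAAAAAP/wAAB///+AAAAAAP/wAAD///+AAAAAAf/wAAH///8AAAAAAf/wAAH///8AAAAAA//wAAP///4AAAAAA//4AAf///4AAAAAA//4AA////4AAAAAB//8AB////8AAAAAB//8AD////8AAAAAB//+AH////8AAAAAD///Af////8AAAAAD///x/////+AAAAAD/////////+AAAAAH/////////+AAAAAH//////////AAAAAH//////////AAAAAH//////////AAAAAH//////////AAAAAH//////////AAAAAH//////////AAAAAP/////////+AAAAAP/////////4AAAAAP/////////AAAAAAP////////8AAAAAAP////////gAAAAAAH///////4AAAAAAAH///////AAAAAAAAH//////wAAAAAAAAH/////+AAAAAAAAAH/////wAAAAAAAAAH/////gAAAfwAAAAD/////AAA//wAAAAD/////AAP//AAAAAD/////AB//4AAAAAB/////gP//AAAAAAA/////5//8AAAAAAAf///////wAAAAAAAP///////gAAAAAAAD///////AAAAAAAAAMAP///+AAAAAAAAAAAD///8AAAAAAAAAAAD///wAAAAAAAAAAAB///gAAAAAAAAAAAB///gAAAAAAAAAAAA///AAAAAAAAAAAAA//+AAAAAAAAAAAAA//+AAAAAAAAAAAAA//8AAAAAAAAAAAAAf/8AAAAAAAAAAAAAf/wAAAAAAAAAAAAAf/gAAAAAAAAAAAAAP/AAAAAAAAAAAAAAH4AAAAAAAAAAAAAAAAAAAAAAAAAAAAAAAAAAAAAAAAAAAAAAAAAAAAAAAAAAAAAAAAAAAAAAAAAAAAAAAAAAAAAAAAAAAAAAAAAAAAAAAAAAAAAAAAAAAAAAAAAAAAAAAAAAAAAAAAAAAAAAAAAAAAAAAAAAAAAAAAAAAAAAAAAAAAAAAAAAAAAAAAAAAAAAAAAAAAAAAAAAAAAAAAAAAAAAAAAAAAAAAAAAAAAAAAAAAAAAAAAAAAAAAAAAAAAAAAAAAAAAAAAAAAAAAAAAAAAAA="/>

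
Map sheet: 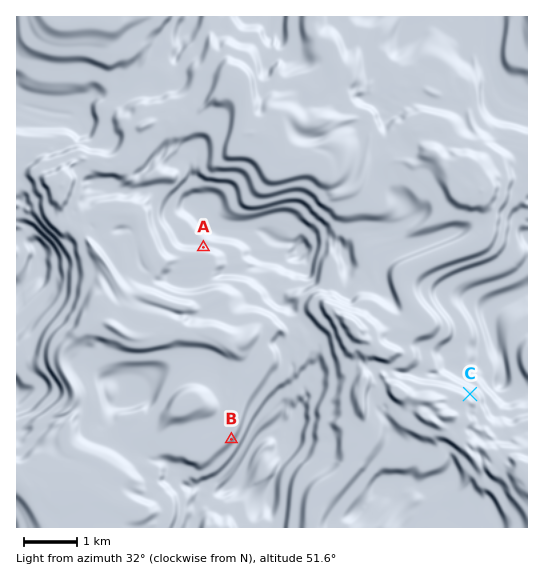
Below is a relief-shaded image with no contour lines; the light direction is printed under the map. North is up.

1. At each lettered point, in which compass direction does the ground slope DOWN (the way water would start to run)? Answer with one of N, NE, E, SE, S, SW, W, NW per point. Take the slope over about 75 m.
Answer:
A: N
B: SE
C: NE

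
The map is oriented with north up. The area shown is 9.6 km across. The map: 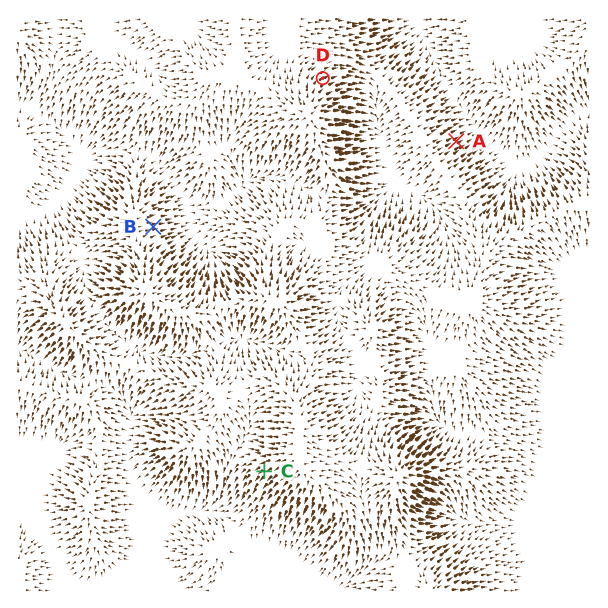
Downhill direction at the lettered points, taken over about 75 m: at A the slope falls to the NE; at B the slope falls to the E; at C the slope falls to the SW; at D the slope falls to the NE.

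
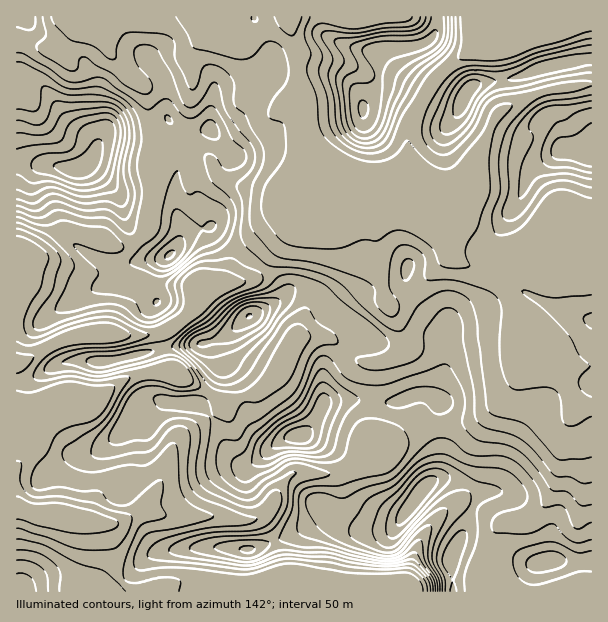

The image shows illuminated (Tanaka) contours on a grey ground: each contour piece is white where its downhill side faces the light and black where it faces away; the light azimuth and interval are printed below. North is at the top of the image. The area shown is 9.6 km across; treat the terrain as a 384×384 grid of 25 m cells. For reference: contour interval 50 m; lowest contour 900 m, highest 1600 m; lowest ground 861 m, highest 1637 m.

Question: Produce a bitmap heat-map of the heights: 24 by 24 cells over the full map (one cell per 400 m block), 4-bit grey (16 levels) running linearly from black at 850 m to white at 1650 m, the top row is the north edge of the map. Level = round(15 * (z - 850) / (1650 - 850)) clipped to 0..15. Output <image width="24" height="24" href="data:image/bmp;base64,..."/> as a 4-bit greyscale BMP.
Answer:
<image width="24" height="24" href="data:image/bmp;base64,Qk2WAQAAAAAAAHYAAAAoAAAAGAAAABgAAAABAAQAAAAAACABAAATCwAAEwsAABAAAAAAAAAAAAAAABEREQAiIiIAMzMzAERERABVVVUAZmZmAHd3dwCIiIgAmZmZAKqqqgC7u7sAzMzMAN3d3QDu7u4A////AGQzMzM0MzMzScu8u0MiNFZ3ZWeJe8u8yyERJEVmeJq8usuqqhESIzRVV6qs27uqmSMzMzV4d4iazbu6iCNEREaJqZiIq6qYdyNFZkV4rMmImZiHZiIjZmdnibqZmZdmZjMzRlZ3d6qZmZdmZjVWZVeYd4iHiIZlVkRERWmqh3iHeIZlZlZlZ2abp4h2d3ZmZkZ3iHVXiIdmZmZWVUV4iZZmd2ZWZVVVVVZ3iamHVVVVVVVVVYiImJmWVEREREVlVbq7qJmGVEREREV3Vt3tqIh3VERERVVoiM3euIiHVUVmVlVomqvNuIiGVVenV4VXmZqql3Z1VFipZpdWd5h3Z2ZlVViZdXd3dnZmZ2VUVFeamFRFZ3ZVVVRERGZneVRERA=="/>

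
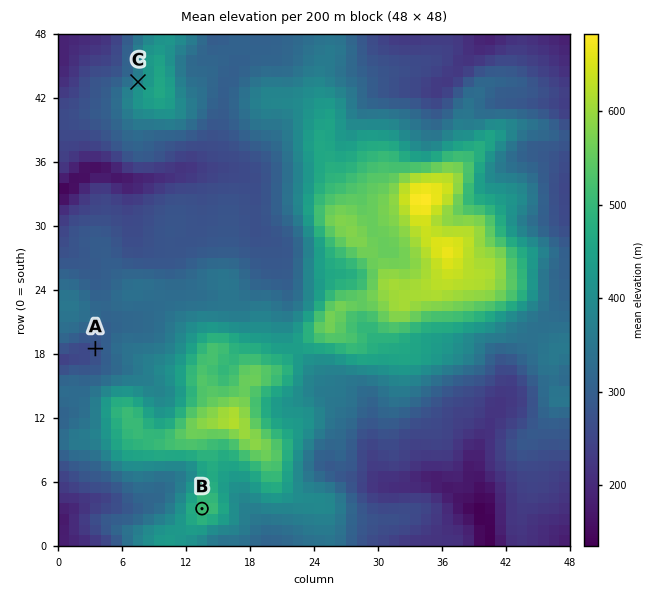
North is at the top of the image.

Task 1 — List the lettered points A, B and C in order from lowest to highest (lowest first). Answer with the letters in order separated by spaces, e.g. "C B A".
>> A C B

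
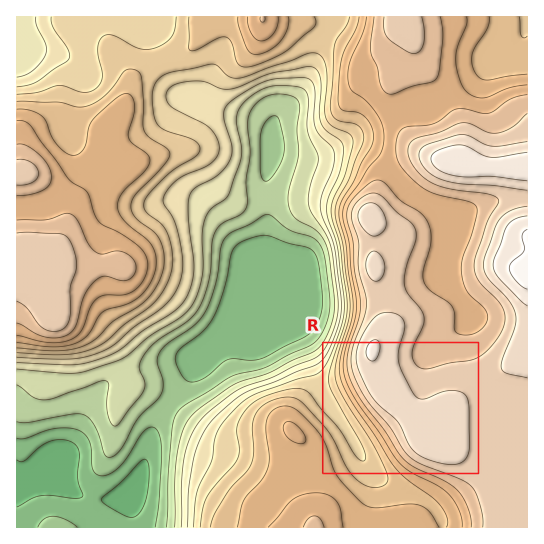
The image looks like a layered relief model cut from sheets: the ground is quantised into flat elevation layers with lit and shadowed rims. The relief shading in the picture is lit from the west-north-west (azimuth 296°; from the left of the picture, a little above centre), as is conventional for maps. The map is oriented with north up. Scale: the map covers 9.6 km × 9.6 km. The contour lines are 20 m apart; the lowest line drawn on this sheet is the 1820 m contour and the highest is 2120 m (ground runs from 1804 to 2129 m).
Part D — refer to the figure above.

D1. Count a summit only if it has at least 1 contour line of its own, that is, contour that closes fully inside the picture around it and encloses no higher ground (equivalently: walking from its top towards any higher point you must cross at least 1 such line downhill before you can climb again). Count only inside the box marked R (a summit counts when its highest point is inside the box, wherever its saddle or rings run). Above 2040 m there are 1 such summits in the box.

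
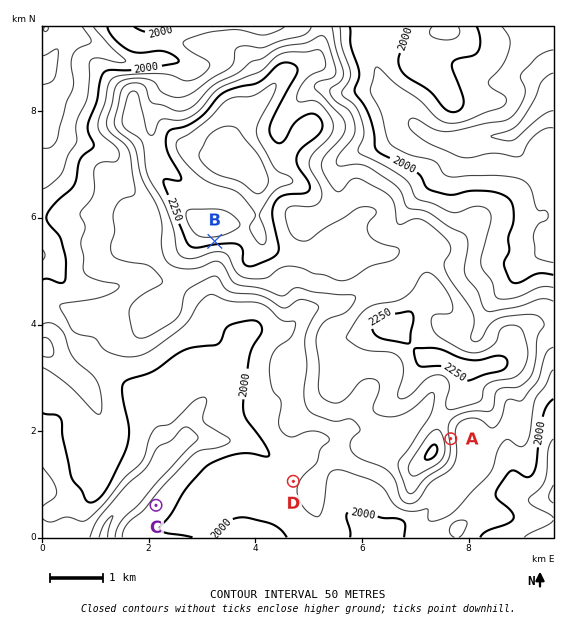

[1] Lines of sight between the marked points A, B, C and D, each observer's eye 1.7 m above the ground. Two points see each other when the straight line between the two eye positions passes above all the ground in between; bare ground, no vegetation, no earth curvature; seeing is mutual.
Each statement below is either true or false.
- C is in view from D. false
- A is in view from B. false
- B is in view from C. true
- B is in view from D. true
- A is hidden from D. true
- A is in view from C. false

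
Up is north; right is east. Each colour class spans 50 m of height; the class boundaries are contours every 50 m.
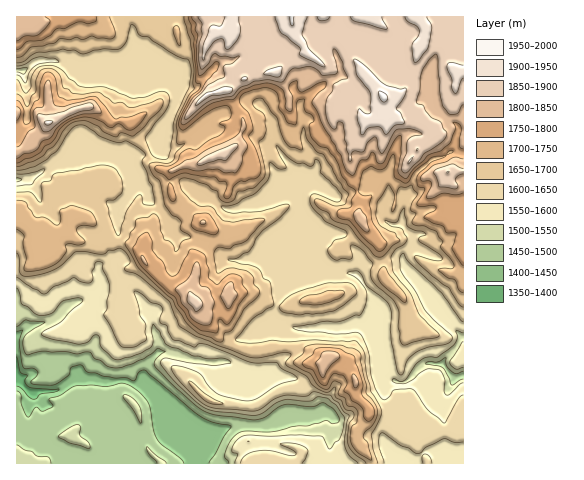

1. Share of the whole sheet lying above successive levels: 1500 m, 89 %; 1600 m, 75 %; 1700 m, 39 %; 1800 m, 18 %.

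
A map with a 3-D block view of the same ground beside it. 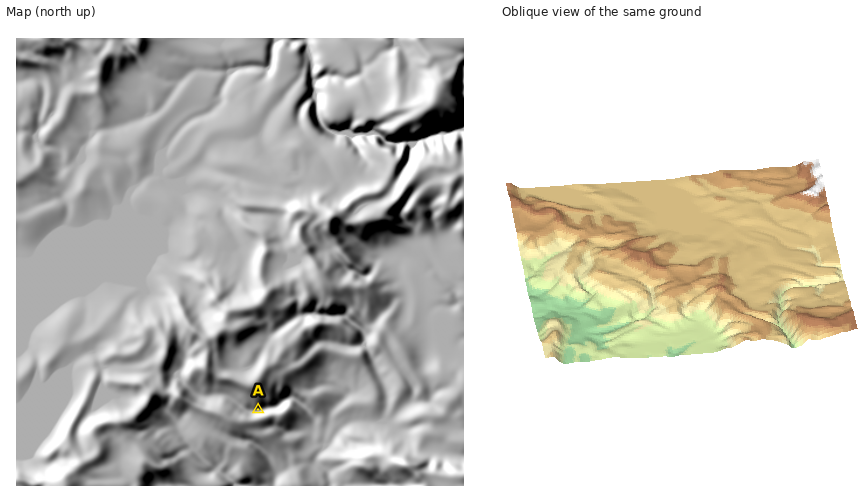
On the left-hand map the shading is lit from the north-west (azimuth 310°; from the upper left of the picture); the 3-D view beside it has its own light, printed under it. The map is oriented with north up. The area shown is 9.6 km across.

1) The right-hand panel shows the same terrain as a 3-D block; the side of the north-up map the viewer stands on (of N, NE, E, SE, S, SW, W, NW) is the E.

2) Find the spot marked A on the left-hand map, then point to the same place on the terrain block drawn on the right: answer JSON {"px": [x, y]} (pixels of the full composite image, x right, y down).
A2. {"px": [581, 282]}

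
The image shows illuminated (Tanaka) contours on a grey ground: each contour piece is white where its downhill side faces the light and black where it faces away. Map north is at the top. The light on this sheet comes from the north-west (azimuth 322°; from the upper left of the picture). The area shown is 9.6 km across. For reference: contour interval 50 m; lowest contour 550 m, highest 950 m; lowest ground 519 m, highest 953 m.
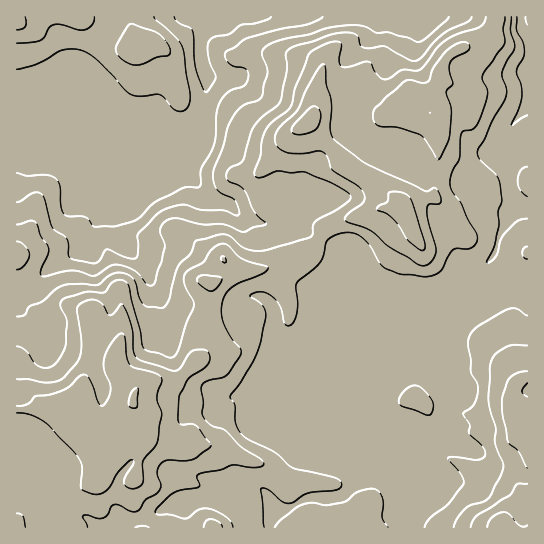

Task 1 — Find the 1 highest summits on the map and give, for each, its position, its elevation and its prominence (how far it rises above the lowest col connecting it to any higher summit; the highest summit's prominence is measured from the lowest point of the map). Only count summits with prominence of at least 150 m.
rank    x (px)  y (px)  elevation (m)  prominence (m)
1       133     401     953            434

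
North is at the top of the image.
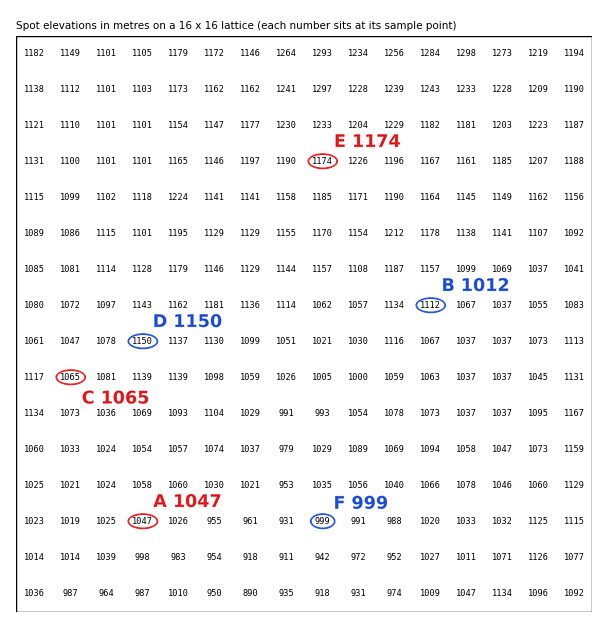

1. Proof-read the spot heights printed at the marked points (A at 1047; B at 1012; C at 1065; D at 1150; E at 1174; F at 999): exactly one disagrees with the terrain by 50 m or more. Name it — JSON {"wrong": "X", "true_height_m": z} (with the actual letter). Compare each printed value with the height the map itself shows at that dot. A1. {"wrong": "B", "true_height_m": 1112}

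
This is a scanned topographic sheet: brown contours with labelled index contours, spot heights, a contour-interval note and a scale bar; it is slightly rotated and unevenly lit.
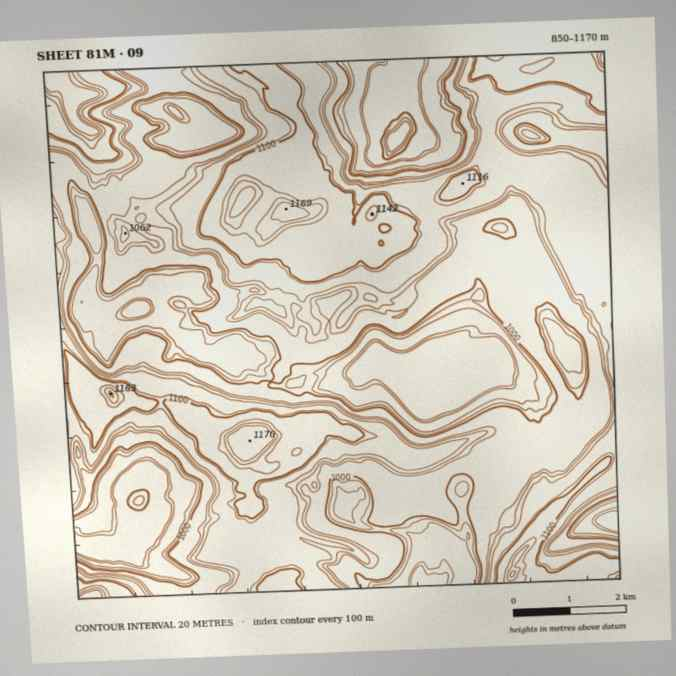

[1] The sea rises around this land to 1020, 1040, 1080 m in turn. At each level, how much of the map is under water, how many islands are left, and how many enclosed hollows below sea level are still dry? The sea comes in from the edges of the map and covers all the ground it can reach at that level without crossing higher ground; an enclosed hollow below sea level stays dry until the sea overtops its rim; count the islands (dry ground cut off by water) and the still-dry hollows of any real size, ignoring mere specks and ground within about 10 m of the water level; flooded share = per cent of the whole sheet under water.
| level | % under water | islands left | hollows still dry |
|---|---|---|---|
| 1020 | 52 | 0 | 0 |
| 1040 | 56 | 1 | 0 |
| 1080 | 80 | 1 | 0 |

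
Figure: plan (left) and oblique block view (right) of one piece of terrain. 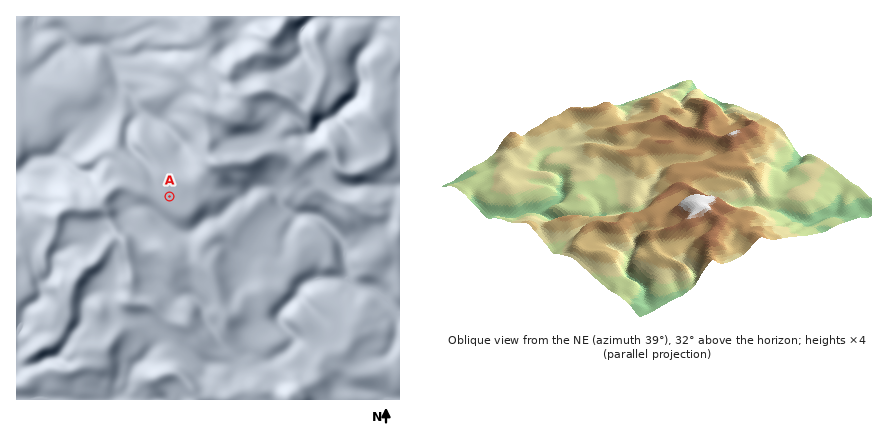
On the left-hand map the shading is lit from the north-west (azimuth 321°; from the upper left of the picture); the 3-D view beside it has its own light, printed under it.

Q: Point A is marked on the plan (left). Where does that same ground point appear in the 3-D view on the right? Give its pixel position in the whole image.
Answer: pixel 692 167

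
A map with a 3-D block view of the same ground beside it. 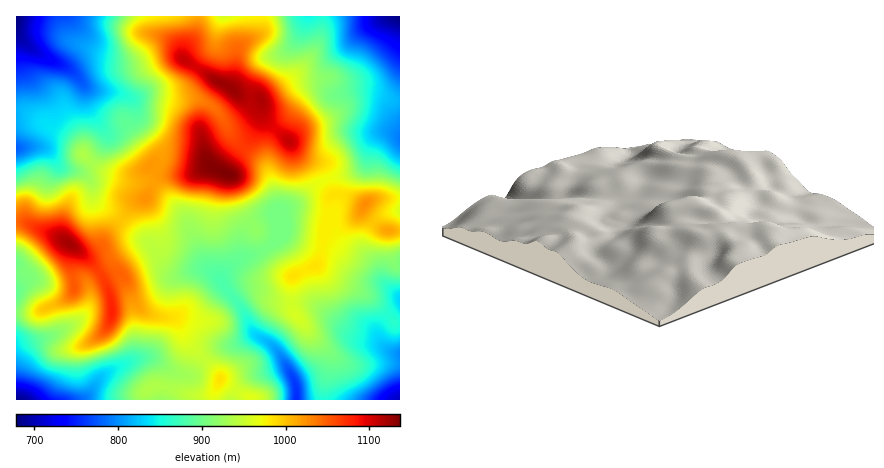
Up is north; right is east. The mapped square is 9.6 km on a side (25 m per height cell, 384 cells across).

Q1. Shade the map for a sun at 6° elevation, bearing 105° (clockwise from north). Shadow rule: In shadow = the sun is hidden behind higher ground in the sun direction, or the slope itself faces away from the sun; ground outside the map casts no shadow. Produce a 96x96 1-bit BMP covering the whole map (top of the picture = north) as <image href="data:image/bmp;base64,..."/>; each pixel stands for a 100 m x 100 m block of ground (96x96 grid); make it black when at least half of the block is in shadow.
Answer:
<image width="96" height="96" href="data:image/bmp;base64,Qk2+BAAAAAAAAD4AAAAoAAAAYAAAAGAAAAABAAEAAAAAAIAEAAATCwAAEwsAAAIAAAAAAAAA////AAAAAAAAAD4AAAAAAAPgAAAAAD+AAAAAAAfgAAAAAD/4AAAAAA/gAAAAAB/8AAGAAA/gAAAAAA/8AAOAAA/gAAAAAAf+AAfAAA/gAAAAAAP/AAPAAB/gAAAAAAB/AAAAAB/AAAAAAAAGAAAAAB+AAAAAAAAAAAAAAD8AAAAHAAAAAAAAAD8AAAAPAAAAAAAAAH4AAAAPgAAAAAAAAH4AAAAHPwAAAAAAAPwAAAAA/8AAAAAAAPwAAAAB/+AAAAAAAfwAAAAA//gAAAAAAPAAAAAAf/wAAAAAAAAAAAAAP/wAAAAAAAAAAAAAH/4AAAAAAAAAAADwD/4AAAAAAAAAAAD4B/4AAAAAAAAAAAD4Af4AAAAAAAAAAAD8AP4AAAAAAAAAAAD+AH4AAAAAAAAAAAD/8H4AAAAAAAAAAAD/+D4AAAAAAAAAAAD/+DwAAAAAAAAAAAD//BgAAAAAAAAAAAD/+AAAAAAAAAAAAAD/+AAAAAAAAAAAAAD/8AAAAAAAAAAAAAD/8AAAAAAAAMAAAAD/8AAAAAAAAcAAAAD/4AAAAAAAAAAAAAD/wAAAAAAAAAAAAAD/wAAAAAAAAAAAAAD/wAAAAAAAAAAAAAD/gAAAAAAAAAcAAAD/gAAAAAAAAAeAAAD+AAAAAAAAAAeAAAAAAAAAAAAAAA/AAAAAAAAAAAAAAAfAAAAAAAAAAAAAAAfAAAAAAAAAAAAAAAfAAAAAAAAAAAAAAAfAAAAAAAAAAAAAAAPgEAAAAAAAAAAAAAPgOAAAYAAAAAAAAAHgOACA8AAAAAAAAAHgHACA8AAAAAAAAAAAAADB+AcAAAAAAAAAAADA+A8AAAAAAAAAAADA/B8AAAAAAAAAAADAfA8AAIAAAAAAAADAPAAAA8AAAAAAAADgHAAAD+AAAAAAAADwDADAD/AAAAAAAAD4HAPgH/AAAAAAAAD4PAP4H/gAAAAAAAD4/gf+H/gAAAAAAADx/gf/H/gAAAAAAAAP/gf/n/gAAAAAAAAf/gf///gAAAAAAAAP/wP///gAAAAAAAAD/gP///gAAAAAAAAAfgP///gAAAAAAAAAAAP///gAAAAAAAAAAAP///gAAAAAAAAAAAP///gAAAAAAAAAAAH///gAAAAAAAAAAAP///gAAAAAAAAAAAf///gAAAAAAAAAAA////AIAAAAAAAAAD///gAIAAAAAAAAAH///gAAAAAAAAAAAH///gAAAAAAAAAAAHgD/wAAAAAAAAAAAAAA/wcAAAAAAAAAAAAAPh8AAAAAAAAAAHAAAB4AAAAAAAAAAPAAAAAAAAAAAAAAAOAAPgAAAAAAAAAAAAAA/wAAAAAAAAAAAAAH/wAAAAAAAAAAAAH//wAAAAAAAAAAAAf//wAAAAAAAAAAAB///wAAAAAAAAAAAH///gAAAAAAAAADAP///AAAAAAAAAAHA//8AAAAAAAAAAAGB//8AAAAAAAAAAA+H//+AAAAAAAAAAB+P//+AAAAAAAAAAB+P//+AAAAAAAAAAB+P//+AAAAAAAAAAA="/>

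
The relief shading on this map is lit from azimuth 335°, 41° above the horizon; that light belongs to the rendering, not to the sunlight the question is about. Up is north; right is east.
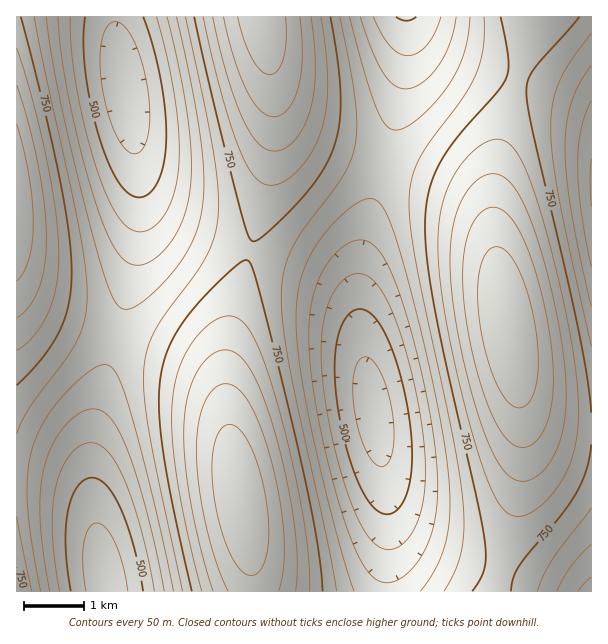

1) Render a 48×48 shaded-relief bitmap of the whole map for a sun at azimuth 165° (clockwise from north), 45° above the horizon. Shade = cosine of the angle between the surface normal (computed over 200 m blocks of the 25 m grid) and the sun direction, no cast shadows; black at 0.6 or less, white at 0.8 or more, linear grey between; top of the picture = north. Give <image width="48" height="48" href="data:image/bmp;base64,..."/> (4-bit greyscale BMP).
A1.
<image width="48" height="48" href="data:image/bmp;base64,Qk32BAAAAAAAAHYAAAAoAAAAMAAAADAAAAABAAQAAAAAAIAEAAATCwAAEwsAABAAAAAAAAAAAAAAABEREQAiIiIAMzMzAERERABVVVUAZmZmAHd3dwCIiIgAmZmZAKqqqgC7u7sAzMzMAN3d3QDu7u4A////AGZ3iJiHZURWeau7uqmHZUMhEiRXirzd3mZ4iZiHZURWeau7upmHZUMhEiRXmrzd7meImZmHZURWeau7qph2ZUMiEjRnmsze7neJmqmHZURWeKqqqYd2VUMiIjRom83e7niZqqqXZURWeJqqmIdmVUMiIjVom83u7oiau7qXZURWeJmZiHdmVUMyI0Voq83u7Ymru7qYZURVaImZh3ZmVUQzM0V4q83u7ZqrzLqYZURFZ4iId2ZmVVQzM0V4q93u3Zq8zMuYZURFZ4iHdmZmZVRDM0V5rN3t3avMzMuYZURFZnd3dmZmZlVDNEV5rN3d3KvN3cuYZURFVnd3ZmZmZmVEREZ5rN3dzLzN3cuYZUREVmZmZmZmdmVURFZ5rM3dy8zd3cuYZUREVWZmZmZnd3ZURFZ5q83cy83d3cuYZUM0RVZmZmZ3h3ZURFZ5q8zMus3e3cuYZUMzRFVmZmd4iHZlRFZ4q8zLqt3u7cuXZDMzNFVWZneImIdlRFZ4q7y7qd3u3cuXZDMjNEVWZ3iJmYdlRFZ4q7u6mN7u3cqXVDIiNEVWZ4iZqYdlRFV4mrupmN7u3bqXVDIiM0Vmd4mqqphlRFV4mqqZh97u3LqHUyIiI0VneJqruphlRFVomamYh97t3LqGUyISI0VniZq7uph1VEVniZmIdt3dzKmGQyESI0Vniau7u5h1VEVniZiHdt3dy6l2QyESI1Z4mrvMy6h1REVniIh3Zt3cy6h1QyESJFZ4mrzMy6h1REVWeId2Zt3MuphlQhESJFaJq8zdy6h1RERWd3dmZtzLupdlMhESNFeJu83dy6h1RERWZ3ZmZsy7qYdkMhESNGeavN3dy6h1RERVZmZmZsu6mIdUMhESNWiavN3dy6h1QzRFVmZmZsuqmHZUMhESNWirzd7ty6h1QzNEVWZmZrqph3ZUMiEiRXirzd7ty6hlQzM0VVZmZ6qYh2ZUMiIjRXms3e7ty6hlQzM0RVZmd6mYd2VUMyIjRnm83e7ty5hkMyIzRVZneJmHdmVUMyIjRom83u7dy5dkMiIzRVZniJh3ZmVUQzIzVom83u7dypdkMiIjRWZ4iYh2ZmVVQzM0Voq83u3cupdUMhIjRWd4mod2ZmZVRDM0Voq83u3cuodTIhEjRWeJmndmZmZlVEM0Voq83d3MuYZTIREjRWeJq3ZmZmZmVUREV4q83d3LqXZDIREjRniau2ZmZmd2ZUREV4q83dy7qHZDIREjVniavGZmZnd3ZUREV4q83cy6mHVDIREjVomrzGZmZ3d3ZlREV4q8zMuql2VCIRIkV4m7zWZmd4iIdlREV4q8zLuph2UyIRI0V5q83WZneImIdlREV4m7y7qYh2QyIRI0Z5q83WZniJmYdlREVomru6mYdlQyIRI1aJvN3mZ3iZqZhlVEVomruqmHdlQzIiI1aKvN3md4maqph1VEVnmqqpiHZlQzIiNFeKvN7meJmquph2VEVniaqYh2ZlRDIiNFeazd7neJqruph2VEVniZmYd2ZVRDIiNFeazd7g=="/>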